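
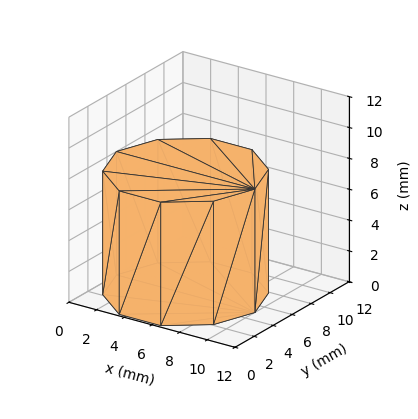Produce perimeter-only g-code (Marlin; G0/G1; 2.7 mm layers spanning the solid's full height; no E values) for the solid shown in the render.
Reading the render: the shape is a regular 10-sided prism (a cylinder approximated with 10 flat sides), circumscribed radius ≈ 5 mm, height ≈ 8 mm (dimensions read to the nearest mm from the axis ticks). For the g-code, the solid's height is divided into equal slices at the stated Δz and each level perimeter traced with G1 moves after a G0 lift.

; perimeter-only toolpath
G21 ; units = mm
G90 ; absolute positioning
G28 ; home
; layer 1
G0 Z2.7
G0 X10.0 Y5.0
G1 X9.0 Y7.9
G1 X6.5 Y9.8
G1 X3.5 Y9.8
G1 X1.0 Y7.9
G1 X0.0 Y5.0
G1 X1.0 Y2.1
G1 X3.5 Y0.2
G1 X6.5 Y0.2
G1 X9.0 Y2.1
G1 X10.0 Y5.0
; layer 2
G0 Z5.3
G0 X10.0 Y5.0
G1 X9.0 Y7.9
G1 X6.5 Y9.8
G1 X3.5 Y9.8
G1 X1.0 Y7.9
G1 X0.0 Y5.0
G1 X1.0 Y2.1
G1 X3.5 Y0.2
G1 X6.5 Y0.2
G1 X9.0 Y2.1
G1 X10.0 Y5.0
; layer 3
G0 Z8.0
G0 X10.0 Y5.0
G1 X9.0 Y7.9
G1 X6.5 Y9.8
G1 X3.5 Y9.8
G1 X1.0 Y7.9
G1 X0.0 Y5.0
G1 X1.0 Y2.1
G1 X3.5 Y0.2
G1 X6.5 Y0.2
G1 X9.0 Y2.1
G1 X10.0 Y5.0
M2 ; end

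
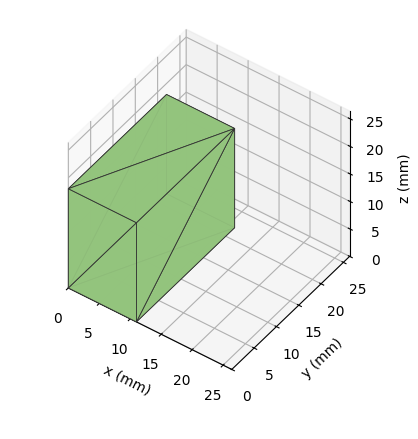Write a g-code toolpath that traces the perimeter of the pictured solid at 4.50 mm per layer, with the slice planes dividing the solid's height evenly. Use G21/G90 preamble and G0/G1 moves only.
Reading the render: the shape is a rectangular box, roughly 11 × 22 mm footprint and 18 mm tall (dimensions read to the nearest mm from the axis ticks). For the g-code, the solid's height is divided into equal slices at the stated Δz and each level perimeter traced with G1 moves after a G0 lift.

; perimeter-only toolpath
G21 ; units = mm
G90 ; absolute positioning
G28 ; home
; layer 1
G0 Z4.50
G0 X0.00 Y0.00
G1 X11.00 Y0.00
G1 X11.00 Y22.00
G1 X0.00 Y22.00
G1 X0.00 Y0.00
; layer 2
G0 Z9.00
G0 X0.00 Y0.00
G1 X11.00 Y0.00
G1 X11.00 Y22.00
G1 X0.00 Y22.00
G1 X0.00 Y0.00
; layer 3
G0 Z13.50
G0 X0.00 Y0.00
G1 X11.00 Y0.00
G1 X11.00 Y22.00
G1 X0.00 Y22.00
G1 X0.00 Y0.00
; layer 4
G0 Z18.00
G0 X0.00 Y0.00
G1 X11.00 Y0.00
G1 X11.00 Y22.00
G1 X0.00 Y22.00
G1 X0.00 Y0.00
M2 ; end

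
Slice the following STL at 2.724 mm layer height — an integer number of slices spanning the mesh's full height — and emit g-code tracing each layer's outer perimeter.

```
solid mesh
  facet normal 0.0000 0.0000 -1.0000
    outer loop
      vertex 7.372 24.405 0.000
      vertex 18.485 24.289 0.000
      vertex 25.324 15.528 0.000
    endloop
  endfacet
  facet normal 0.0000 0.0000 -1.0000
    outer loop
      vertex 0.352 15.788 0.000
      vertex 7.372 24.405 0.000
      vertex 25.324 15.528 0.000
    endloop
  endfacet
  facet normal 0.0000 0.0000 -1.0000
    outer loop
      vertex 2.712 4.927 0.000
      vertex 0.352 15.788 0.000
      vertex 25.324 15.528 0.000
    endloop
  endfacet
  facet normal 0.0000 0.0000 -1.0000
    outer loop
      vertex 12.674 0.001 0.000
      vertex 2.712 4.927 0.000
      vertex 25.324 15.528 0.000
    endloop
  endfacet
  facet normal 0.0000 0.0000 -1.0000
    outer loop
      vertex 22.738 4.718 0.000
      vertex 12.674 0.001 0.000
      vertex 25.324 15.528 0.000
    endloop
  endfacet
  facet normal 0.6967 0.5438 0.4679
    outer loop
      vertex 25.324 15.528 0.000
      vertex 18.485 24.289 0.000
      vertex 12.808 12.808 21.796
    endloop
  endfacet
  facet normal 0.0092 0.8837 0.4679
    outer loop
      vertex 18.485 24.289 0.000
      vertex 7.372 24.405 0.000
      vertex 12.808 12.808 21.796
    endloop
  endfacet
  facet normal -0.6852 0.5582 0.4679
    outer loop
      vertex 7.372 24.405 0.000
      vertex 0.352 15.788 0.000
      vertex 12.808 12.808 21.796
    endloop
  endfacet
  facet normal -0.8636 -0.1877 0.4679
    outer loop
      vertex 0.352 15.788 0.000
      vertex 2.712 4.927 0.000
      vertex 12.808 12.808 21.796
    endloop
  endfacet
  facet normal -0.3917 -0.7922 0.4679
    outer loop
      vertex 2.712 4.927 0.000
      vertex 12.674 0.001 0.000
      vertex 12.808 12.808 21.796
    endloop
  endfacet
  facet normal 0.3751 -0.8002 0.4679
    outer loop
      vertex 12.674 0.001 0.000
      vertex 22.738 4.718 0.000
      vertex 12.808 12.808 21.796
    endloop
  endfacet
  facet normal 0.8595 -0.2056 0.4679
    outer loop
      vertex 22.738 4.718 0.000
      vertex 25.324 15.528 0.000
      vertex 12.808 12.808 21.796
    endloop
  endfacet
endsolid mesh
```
; perimeter-only toolpath
G21 ; units = mm
G90 ; absolute positioning
G28 ; home
; layer 1
G0 Z2.724
G0 X23.759 Y15.188
G1 X17.775 Y22.854
G1 X8.052 Y22.955
G1 X1.909 Y15.416
G1 X3.974 Y5.912
G1 X12.691 Y1.602
G1 X21.497 Y5.729
G1 X23.759 Y15.188
; layer 2
G0 Z5.449
G0 X22.195 Y14.848
G1 X17.066 Y21.419
G1 X8.731 Y21.506
G1 X3.466 Y15.043
G1 X5.236 Y6.897
G1 X12.707 Y3.203
G1 X20.255 Y6.740
G1 X22.195 Y14.848
; layer 3
G0 Z8.174
G0 X20.631 Y14.508
G1 X16.356 Y19.984
G1 X9.410 Y20.056
G1 X5.023 Y14.671
G1 X6.498 Y7.882
G1 X12.724 Y4.804
G1 X19.014 Y7.752
G1 X20.631 Y14.508
; layer 4
G0 Z10.898
G0 X19.066 Y14.168
G1 X15.646 Y18.549
G1 X10.090 Y18.607
G1 X6.580 Y14.298
G1 X7.760 Y8.867
G1 X12.741 Y6.404
G1 X17.773 Y8.763
G1 X19.066 Y14.168
; layer 5
G0 Z13.622
G0 X17.502 Y13.828
G1 X14.937 Y17.113
G1 X10.769 Y17.157
G1 X8.137 Y13.925
G1 X9.022 Y9.853
G1 X12.758 Y8.005
G1 X16.532 Y9.774
G1 X17.502 Y13.828
; layer 6
G0 Z16.347
G0 X15.937 Y13.488
G1 X14.227 Y15.678
G1 X11.449 Y15.707
G1 X9.694 Y13.553
G1 X10.284 Y10.838
G1 X12.774 Y9.606
G1 X15.290 Y10.786
G1 X15.937 Y13.488
; layer 7
G0 Z19.072
G0 X14.373 Y13.148
G1 X13.518 Y14.243
G1 X12.129 Y14.258
G1 X11.251 Y13.181
G1 X11.546 Y11.823
G1 X12.791 Y11.207
G1 X14.049 Y11.797
G1 X14.373 Y13.148
M2 ; end

The solid is a regular 7-sided pyramid, base circumscribed radius ≈ 12.8 mm, apex at z ≈ 21.8 mm. Slicing at Δz = 2.724 mm — 8 equal slices spanning the solid's height, so layer i sits at z = i·h/8 — gives 7 non-empty perimeters. Each is a 7-segment closed polygon; G0 lifts to the layer z and rapids to the start vertex, then G1 traces the edges. The cross-section shrinks linearly with z (the slice at the apex is degenerate and omitted).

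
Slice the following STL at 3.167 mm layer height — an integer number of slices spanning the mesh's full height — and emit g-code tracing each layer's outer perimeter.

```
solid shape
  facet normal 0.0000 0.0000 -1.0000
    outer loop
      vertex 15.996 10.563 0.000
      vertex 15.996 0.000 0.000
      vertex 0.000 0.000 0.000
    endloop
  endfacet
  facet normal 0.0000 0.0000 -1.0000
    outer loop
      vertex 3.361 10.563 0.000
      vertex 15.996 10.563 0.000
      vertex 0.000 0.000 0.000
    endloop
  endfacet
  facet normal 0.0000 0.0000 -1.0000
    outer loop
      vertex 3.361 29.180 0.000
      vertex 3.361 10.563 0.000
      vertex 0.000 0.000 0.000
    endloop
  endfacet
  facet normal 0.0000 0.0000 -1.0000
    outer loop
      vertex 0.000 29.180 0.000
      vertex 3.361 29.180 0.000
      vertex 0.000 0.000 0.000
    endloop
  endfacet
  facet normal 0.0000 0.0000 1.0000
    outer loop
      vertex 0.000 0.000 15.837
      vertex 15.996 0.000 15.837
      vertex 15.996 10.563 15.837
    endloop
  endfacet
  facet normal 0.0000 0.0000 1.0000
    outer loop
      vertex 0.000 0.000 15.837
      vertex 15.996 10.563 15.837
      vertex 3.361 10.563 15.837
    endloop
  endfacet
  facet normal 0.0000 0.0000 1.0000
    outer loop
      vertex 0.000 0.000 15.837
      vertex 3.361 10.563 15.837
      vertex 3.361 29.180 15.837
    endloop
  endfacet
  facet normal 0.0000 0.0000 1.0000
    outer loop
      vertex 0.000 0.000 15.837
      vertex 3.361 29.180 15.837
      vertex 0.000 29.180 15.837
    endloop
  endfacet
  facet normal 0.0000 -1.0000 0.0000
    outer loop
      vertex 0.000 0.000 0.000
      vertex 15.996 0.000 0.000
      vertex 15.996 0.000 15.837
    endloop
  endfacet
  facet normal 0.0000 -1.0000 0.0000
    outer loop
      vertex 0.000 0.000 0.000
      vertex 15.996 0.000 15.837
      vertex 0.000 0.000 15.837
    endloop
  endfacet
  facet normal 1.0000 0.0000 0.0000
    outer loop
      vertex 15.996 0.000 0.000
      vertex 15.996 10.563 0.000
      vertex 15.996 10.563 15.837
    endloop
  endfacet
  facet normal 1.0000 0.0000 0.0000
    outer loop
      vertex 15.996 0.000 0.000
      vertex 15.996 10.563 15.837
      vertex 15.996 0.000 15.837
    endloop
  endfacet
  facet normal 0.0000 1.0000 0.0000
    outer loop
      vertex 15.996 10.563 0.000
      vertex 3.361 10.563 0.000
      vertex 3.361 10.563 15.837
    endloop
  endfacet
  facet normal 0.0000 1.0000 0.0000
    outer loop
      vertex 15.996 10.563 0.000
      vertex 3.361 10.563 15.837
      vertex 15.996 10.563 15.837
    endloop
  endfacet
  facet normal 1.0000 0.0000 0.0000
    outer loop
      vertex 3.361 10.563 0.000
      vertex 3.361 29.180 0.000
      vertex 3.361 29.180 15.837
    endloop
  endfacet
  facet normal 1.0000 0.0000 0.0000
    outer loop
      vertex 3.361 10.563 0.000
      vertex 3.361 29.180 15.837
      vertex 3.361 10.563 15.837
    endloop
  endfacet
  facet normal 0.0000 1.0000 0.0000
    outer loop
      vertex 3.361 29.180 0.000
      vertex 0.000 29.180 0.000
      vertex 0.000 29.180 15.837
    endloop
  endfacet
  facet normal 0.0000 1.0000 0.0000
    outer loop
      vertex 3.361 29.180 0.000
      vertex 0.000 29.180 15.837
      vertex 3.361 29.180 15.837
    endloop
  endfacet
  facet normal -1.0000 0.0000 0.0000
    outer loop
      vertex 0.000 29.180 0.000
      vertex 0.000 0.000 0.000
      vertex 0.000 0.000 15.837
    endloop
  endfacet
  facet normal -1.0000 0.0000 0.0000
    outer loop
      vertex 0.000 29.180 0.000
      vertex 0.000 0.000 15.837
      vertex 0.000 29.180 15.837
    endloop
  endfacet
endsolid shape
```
; perimeter-only toolpath
G21 ; units = mm
G90 ; absolute positioning
G28 ; home
; layer 1
G0 Z3.167
G0 X0.000 Y0.000
G1 X15.996 Y0.000
G1 X15.996 Y10.563
G1 X3.361 Y10.563
G1 X3.361 Y29.180
G1 X0.000 Y29.180
G1 X0.000 Y0.000
; layer 2
G0 Z6.335
G0 X0.000 Y0.000
G1 X15.996 Y0.000
G1 X15.996 Y10.563
G1 X3.361 Y10.563
G1 X3.361 Y29.180
G1 X0.000 Y29.180
G1 X0.000 Y0.000
; layer 3
G0 Z9.502
G0 X0.000 Y0.000
G1 X15.996 Y0.000
G1 X15.996 Y10.563
G1 X3.361 Y10.563
G1 X3.361 Y29.180
G1 X0.000 Y29.180
G1 X0.000 Y0.000
; layer 4
G0 Z12.670
G0 X0.000 Y0.000
G1 X15.996 Y0.000
G1 X15.996 Y10.563
G1 X3.361 Y10.563
G1 X3.361 Y29.180
G1 X0.000 Y29.180
G1 X0.000 Y0.000
; layer 5
G0 Z15.837
G0 X0.000 Y0.000
G1 X15.996 Y0.000
G1 X15.996 Y10.563
G1 X3.361 Y10.563
G1 X3.361 Y29.180
G1 X0.000 Y29.180
G1 X0.000 Y0.000
M2 ; end

The solid is an L-shaped prism: outer 16 × 29.2 mm, arm thicknesses ≈ 10.6 mm (horizontal) and 3.36 mm (vertical), extruded 15.8 mm in z. Slicing at Δz = 3.167 mm — 5 equal slices spanning the solid's height, so layer i sits at z = i·h/5 — gives 5 non-empty perimeters. Each is a 6-segment closed polygon; G0 lifts to the layer z and rapids to the start vertex, then G1 traces the edges.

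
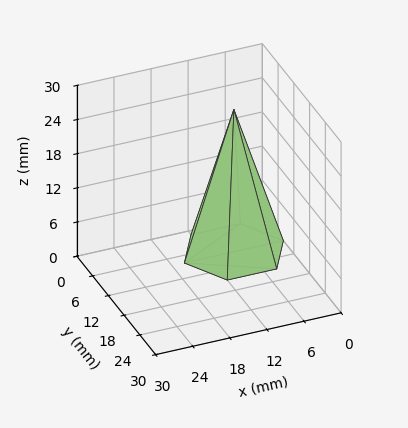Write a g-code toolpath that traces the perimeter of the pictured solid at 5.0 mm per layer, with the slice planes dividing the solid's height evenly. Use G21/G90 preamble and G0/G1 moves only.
Reading the render: the shape is a regular 6-sided pyramid, base circumscribed radius ≈ 8 mm, apex at z ≈ 25 mm (dimensions read to the nearest mm from the axis ticks). For the g-code, the solid's height is divided into equal slices at the stated Δz and each level perimeter traced with G1 moves after a G0 lift.

; perimeter-only toolpath
G21 ; units = mm
G90 ; absolute positioning
G28 ; home
; layer 1
G0 Z5.0
G0 X14.4 Y8.0
G1 X11.2 Y13.5
G1 X4.8 Y13.5
G1 X1.6 Y8.0
G1 X4.8 Y2.5
G1 X11.2 Y2.5
G1 X14.4 Y8.0
; layer 2
G0 Z10.0
G0 X12.8 Y8.0
G1 X10.4 Y12.1
G1 X5.6 Y12.1
G1 X3.2 Y8.0
G1 X5.6 Y3.9
G1 X10.4 Y3.9
G1 X12.8 Y8.0
; layer 3
G0 Z15.0
G0 X11.2 Y8.0
G1 X9.6 Y10.8
G1 X6.4 Y10.8
G1 X4.8 Y8.0
G1 X6.4 Y5.2
G1 X9.6 Y5.2
G1 X11.2 Y8.0
; layer 4
G0 Z20.0
G0 X9.6 Y8.0
G1 X8.8 Y9.4
G1 X7.2 Y9.4
G1 X6.4 Y8.0
G1 X7.2 Y6.6
G1 X8.8 Y6.6
G1 X9.6 Y8.0
M2 ; end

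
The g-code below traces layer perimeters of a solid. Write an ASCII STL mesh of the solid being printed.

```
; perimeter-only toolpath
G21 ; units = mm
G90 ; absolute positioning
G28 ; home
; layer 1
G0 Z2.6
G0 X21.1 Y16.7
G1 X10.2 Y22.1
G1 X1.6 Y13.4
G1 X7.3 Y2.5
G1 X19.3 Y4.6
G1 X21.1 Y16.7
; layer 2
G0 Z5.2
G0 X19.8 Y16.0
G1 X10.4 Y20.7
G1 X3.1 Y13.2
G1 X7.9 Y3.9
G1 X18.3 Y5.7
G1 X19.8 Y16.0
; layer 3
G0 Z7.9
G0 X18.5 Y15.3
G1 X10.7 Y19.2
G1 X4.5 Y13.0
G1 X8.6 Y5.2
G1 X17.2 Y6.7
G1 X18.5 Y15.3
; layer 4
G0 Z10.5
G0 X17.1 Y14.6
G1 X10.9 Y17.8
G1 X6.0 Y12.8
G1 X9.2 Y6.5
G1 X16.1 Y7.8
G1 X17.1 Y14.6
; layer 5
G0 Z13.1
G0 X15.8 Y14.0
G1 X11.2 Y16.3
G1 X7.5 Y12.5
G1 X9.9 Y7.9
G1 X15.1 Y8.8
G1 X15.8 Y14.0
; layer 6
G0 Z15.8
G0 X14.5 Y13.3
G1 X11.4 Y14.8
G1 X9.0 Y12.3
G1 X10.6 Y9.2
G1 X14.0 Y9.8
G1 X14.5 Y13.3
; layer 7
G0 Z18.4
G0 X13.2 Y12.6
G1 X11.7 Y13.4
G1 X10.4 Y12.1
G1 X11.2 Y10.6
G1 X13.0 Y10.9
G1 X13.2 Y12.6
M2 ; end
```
solid part
  facet normal 0.0000 0.0000 -1.0000
    outer loop
      vertex 0.1 13.6 0.0
      vertex 9.9 23.6 0.0
      vertex 22.4 17.4 0.0
    endloop
  endfacet
  facet normal 0.0000 0.0000 -1.0000
    outer loop
      vertex 6.6 1.2 0.0
      vertex 0.1 13.6 0.0
      vertex 22.4 17.4 0.0
    endloop
  endfacet
  facet normal 0.0000 0.0000 -1.0000
    outer loop
      vertex 20.4 3.6 0.0
      vertex 6.6 1.2 0.0
      vertex 22.4 17.4 0.0
    endloop
  endfacet
  facet normal 0.4042 0.8149 0.4155
    outer loop
      vertex 22.4 17.4 0.0
      vertex 9.9 23.6 0.0
      vertex 11.9 11.9 21.0
    endloop
  endfacet
  facet normal -0.6494 0.6364 0.4164
    outer loop
      vertex 9.9 23.6 0.0
      vertex 0.1 13.6 0.0
      vertex 11.9 11.9 21.0
    endloop
  endfacet
  facet normal -0.8046 -0.4218 0.4180
    outer loop
      vertex 0.1 13.6 0.0
      vertex 6.6 1.2 0.0
      vertex 11.9 11.9 21.0
    endloop
  endfacet
  facet normal 0.1557 -0.8955 0.4170
    outer loop
      vertex 6.6 1.2 0.0
      vertex 20.4 3.6 0.0
      vertex 11.9 11.9 21.0
    endloop
  endfacet
  facet normal 0.9000 -0.1304 0.4159
    outer loop
      vertex 20.4 3.6 0.0
      vertex 22.4 17.4 0.0
      vertex 11.9 11.9 21.0
    endloop
  endfacet
endsolid part

The G0 Z moves step by Δz≈2.6 mm. The G1 loops shrink linearly with z, so the solid tapers from its base footprint up to z≈21. Closing with a flat bottom cap and the tapered top and triangulating gives 8 facets — a regular 5-sided pyramid, base circumscribed radius ≈ 11.9 mm, apex at z ≈ 21 mm.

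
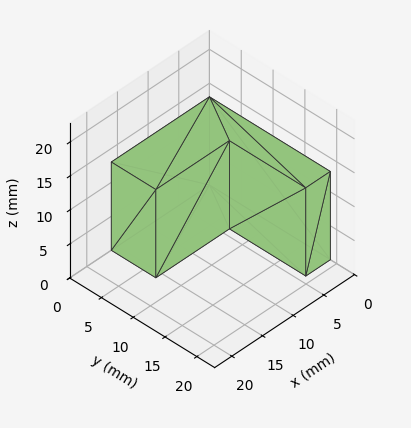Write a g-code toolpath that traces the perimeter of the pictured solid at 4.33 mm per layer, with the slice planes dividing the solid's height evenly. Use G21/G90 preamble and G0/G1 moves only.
Reading the render: the shape is an L-shaped prism: outer 16 × 19 mm, arm thicknesses ≈ 7 mm (horizontal) and 4 mm (vertical), extruded 13 mm in z (dimensions read to the nearest mm from the axis ticks). For the g-code, the solid's height is divided into equal slices at the stated Δz and each level perimeter traced with G1 moves after a G0 lift.

; perimeter-only toolpath
G21 ; units = mm
G90 ; absolute positioning
G28 ; home
; layer 1
G0 Z4.33
G0 X0.00 Y0.00
G1 X16.00 Y0.00
G1 X16.00 Y7.00
G1 X4.00 Y7.00
G1 X4.00 Y19.00
G1 X0.00 Y19.00
G1 X0.00 Y0.00
; layer 2
G0 Z8.67
G0 X0.00 Y0.00
G1 X16.00 Y0.00
G1 X16.00 Y7.00
G1 X4.00 Y7.00
G1 X4.00 Y19.00
G1 X0.00 Y19.00
G1 X0.00 Y0.00
; layer 3
G0 Z13.00
G0 X0.00 Y0.00
G1 X16.00 Y0.00
G1 X16.00 Y7.00
G1 X4.00 Y7.00
G1 X4.00 Y19.00
G1 X0.00 Y19.00
G1 X0.00 Y0.00
M2 ; end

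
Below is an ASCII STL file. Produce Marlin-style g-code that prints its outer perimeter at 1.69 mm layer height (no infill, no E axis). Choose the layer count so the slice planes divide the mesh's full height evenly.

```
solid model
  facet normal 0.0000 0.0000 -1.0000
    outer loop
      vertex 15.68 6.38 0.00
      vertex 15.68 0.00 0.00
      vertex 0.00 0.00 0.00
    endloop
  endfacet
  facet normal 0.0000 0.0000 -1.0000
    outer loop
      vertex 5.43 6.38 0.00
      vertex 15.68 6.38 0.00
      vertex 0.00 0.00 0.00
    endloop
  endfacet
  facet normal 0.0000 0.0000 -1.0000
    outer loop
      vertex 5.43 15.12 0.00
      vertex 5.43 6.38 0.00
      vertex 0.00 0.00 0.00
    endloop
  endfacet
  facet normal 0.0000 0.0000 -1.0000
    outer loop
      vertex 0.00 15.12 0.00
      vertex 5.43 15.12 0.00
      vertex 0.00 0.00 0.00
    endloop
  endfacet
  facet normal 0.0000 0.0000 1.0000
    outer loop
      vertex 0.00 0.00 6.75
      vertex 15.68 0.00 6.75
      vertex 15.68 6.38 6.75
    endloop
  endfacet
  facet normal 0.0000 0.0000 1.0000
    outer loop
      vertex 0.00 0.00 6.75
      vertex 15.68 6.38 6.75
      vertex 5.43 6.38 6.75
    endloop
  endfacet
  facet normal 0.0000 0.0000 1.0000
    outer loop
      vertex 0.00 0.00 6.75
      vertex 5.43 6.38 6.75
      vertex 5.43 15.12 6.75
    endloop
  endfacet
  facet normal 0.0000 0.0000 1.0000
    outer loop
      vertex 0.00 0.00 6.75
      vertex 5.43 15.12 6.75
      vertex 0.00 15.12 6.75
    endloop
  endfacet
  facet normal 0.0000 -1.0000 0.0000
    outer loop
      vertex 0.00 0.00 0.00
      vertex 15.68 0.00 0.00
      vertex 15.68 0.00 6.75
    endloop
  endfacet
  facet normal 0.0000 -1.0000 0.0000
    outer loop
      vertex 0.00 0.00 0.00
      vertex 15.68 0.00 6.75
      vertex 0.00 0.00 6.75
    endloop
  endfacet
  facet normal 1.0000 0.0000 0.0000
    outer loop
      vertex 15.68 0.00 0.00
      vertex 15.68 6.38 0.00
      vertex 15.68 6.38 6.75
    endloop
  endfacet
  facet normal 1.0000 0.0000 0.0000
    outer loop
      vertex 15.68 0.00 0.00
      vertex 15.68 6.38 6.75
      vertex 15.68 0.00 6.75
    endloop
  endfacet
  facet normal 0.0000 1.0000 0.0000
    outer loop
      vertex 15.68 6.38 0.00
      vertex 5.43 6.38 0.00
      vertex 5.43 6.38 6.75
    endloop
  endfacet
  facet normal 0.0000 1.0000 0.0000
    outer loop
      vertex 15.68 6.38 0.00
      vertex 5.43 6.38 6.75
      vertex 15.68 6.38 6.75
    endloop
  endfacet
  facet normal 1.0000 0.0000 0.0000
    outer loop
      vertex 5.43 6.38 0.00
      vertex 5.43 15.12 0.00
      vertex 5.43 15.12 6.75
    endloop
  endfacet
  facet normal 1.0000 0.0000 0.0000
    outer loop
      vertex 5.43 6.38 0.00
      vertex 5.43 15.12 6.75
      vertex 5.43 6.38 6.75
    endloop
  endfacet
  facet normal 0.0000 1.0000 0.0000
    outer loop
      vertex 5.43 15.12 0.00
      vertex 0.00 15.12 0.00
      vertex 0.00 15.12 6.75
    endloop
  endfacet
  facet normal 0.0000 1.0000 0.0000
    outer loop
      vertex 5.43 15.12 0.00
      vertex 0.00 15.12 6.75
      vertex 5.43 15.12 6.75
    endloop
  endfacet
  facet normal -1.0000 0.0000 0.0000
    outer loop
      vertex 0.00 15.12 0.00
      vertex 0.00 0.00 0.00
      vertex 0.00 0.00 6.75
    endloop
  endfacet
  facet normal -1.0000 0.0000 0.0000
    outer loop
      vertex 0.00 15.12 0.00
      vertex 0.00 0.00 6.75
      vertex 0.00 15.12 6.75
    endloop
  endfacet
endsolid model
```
; perimeter-only toolpath
G21 ; units = mm
G90 ; absolute positioning
G28 ; home
; layer 1
G0 Z1.69
G0 X0.00 Y0.00
G1 X15.68 Y0.00
G1 X15.68 Y6.38
G1 X5.43 Y6.38
G1 X5.43 Y15.12
G1 X0.00 Y15.12
G1 X0.00 Y0.00
; layer 2
G0 Z3.38
G0 X0.00 Y0.00
G1 X15.68 Y0.00
G1 X15.68 Y6.38
G1 X5.43 Y6.38
G1 X5.43 Y15.12
G1 X0.00 Y15.12
G1 X0.00 Y0.00
; layer 3
G0 Z5.06
G0 X0.00 Y0.00
G1 X15.68 Y0.00
G1 X15.68 Y6.38
G1 X5.43 Y6.38
G1 X5.43 Y15.12
G1 X0.00 Y15.12
G1 X0.00 Y0.00
; layer 4
G0 Z6.75
G0 X0.00 Y0.00
G1 X15.68 Y0.00
G1 X15.68 Y6.38
G1 X5.43 Y6.38
G1 X5.43 Y15.12
G1 X0.00 Y15.12
G1 X0.00 Y0.00
M2 ; end

The solid is an L-shaped prism: outer 15.7 × 15.1 mm, arm thicknesses ≈ 6.38 mm (horizontal) and 5.43 mm (vertical), extruded 6.75 mm in z. Slicing at Δz = 1.69 mm — 4 equal slices spanning the solid's height, so layer i sits at z = i·h/4 — gives 4 non-empty perimeters. Each is a 6-segment closed polygon; G0 lifts to the layer z and rapids to the start vertex, then G1 traces the edges.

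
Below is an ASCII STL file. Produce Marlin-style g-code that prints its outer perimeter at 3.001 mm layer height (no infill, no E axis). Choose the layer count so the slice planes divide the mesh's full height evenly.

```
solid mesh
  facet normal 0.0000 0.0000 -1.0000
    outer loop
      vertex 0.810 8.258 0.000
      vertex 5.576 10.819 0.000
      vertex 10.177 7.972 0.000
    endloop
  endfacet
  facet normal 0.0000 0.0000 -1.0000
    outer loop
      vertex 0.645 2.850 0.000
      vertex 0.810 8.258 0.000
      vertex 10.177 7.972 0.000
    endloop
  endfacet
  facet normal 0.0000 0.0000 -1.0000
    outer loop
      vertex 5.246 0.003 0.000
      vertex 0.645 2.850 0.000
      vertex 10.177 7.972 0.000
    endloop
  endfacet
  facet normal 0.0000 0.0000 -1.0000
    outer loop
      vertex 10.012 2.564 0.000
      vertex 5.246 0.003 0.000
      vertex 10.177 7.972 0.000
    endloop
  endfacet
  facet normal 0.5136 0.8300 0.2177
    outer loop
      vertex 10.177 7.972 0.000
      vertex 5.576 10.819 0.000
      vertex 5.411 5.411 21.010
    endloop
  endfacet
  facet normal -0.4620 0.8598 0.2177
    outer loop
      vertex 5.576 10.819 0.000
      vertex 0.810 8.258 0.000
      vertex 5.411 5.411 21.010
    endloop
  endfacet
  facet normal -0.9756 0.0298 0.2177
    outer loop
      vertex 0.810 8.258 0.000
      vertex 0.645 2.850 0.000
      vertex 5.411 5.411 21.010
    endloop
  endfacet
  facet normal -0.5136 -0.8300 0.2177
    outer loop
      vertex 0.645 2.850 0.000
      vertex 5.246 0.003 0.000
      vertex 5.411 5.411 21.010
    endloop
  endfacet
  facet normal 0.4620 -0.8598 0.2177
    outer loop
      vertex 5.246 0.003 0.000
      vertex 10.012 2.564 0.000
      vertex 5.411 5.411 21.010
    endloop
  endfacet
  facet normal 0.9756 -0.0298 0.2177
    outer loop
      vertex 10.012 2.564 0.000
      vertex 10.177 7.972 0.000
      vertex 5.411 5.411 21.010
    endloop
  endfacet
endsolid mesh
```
; perimeter-only toolpath
G21 ; units = mm
G90 ; absolute positioning
G28 ; home
; layer 1
G0 Z3.001
G0 X9.496 Y7.606
G1 X5.552 Y10.046
G1 X1.467 Y7.851
G1 X1.326 Y3.216
G1 X5.270 Y0.776
G1 X9.355 Y2.971
G1 X9.496 Y7.606
; layer 2
G0 Z6.003
G0 X8.815 Y7.240
G1 X5.529 Y9.274
G1 X2.125 Y7.445
G1 X2.007 Y3.582
G1 X5.293 Y1.548
G1 X8.697 Y3.377
G1 X8.815 Y7.240
; layer 3
G0 Z9.004
G0 X8.134 Y6.874
G1 X5.505 Y8.501
G1 X2.782 Y7.038
G1 X2.688 Y3.948
G1 X5.317 Y2.321
G1 X8.040 Y3.784
G1 X8.134 Y6.874
; layer 4
G0 Z12.006
G0 X7.454 Y6.509
G1 X5.482 Y7.729
G1 X3.439 Y6.631
G1 X3.368 Y4.313
G1 X5.340 Y3.093
G1 X7.383 Y4.191
G1 X7.454 Y6.509
; layer 5
G0 Z15.007
G0 X6.773 Y6.143
G1 X5.458 Y6.956
G1 X4.096 Y6.224
G1 X4.049 Y4.679
G1 X5.364 Y3.866
G1 X6.726 Y4.598
G1 X6.773 Y6.143
; layer 6
G0 Z18.009
G0 X6.092 Y5.777
G1 X5.435 Y6.184
G1 X4.754 Y5.818
G1 X4.730 Y5.045
G1 X5.387 Y4.638
G1 X6.068 Y5.004
G1 X6.092 Y5.777
M2 ; end

The solid is a regular 6-sided pyramid, base circumscribed radius ≈ 5.41 mm, apex at z ≈ 21 mm. Slicing at Δz = 3.001 mm — 7 equal slices spanning the solid's height, so layer i sits at z = i·h/7 — gives 6 non-empty perimeters. Each is a 6-segment closed polygon; G0 lifts to the layer z and rapids to the start vertex, then G1 traces the edges. The cross-section shrinks linearly with z (the slice at the apex is degenerate and omitted).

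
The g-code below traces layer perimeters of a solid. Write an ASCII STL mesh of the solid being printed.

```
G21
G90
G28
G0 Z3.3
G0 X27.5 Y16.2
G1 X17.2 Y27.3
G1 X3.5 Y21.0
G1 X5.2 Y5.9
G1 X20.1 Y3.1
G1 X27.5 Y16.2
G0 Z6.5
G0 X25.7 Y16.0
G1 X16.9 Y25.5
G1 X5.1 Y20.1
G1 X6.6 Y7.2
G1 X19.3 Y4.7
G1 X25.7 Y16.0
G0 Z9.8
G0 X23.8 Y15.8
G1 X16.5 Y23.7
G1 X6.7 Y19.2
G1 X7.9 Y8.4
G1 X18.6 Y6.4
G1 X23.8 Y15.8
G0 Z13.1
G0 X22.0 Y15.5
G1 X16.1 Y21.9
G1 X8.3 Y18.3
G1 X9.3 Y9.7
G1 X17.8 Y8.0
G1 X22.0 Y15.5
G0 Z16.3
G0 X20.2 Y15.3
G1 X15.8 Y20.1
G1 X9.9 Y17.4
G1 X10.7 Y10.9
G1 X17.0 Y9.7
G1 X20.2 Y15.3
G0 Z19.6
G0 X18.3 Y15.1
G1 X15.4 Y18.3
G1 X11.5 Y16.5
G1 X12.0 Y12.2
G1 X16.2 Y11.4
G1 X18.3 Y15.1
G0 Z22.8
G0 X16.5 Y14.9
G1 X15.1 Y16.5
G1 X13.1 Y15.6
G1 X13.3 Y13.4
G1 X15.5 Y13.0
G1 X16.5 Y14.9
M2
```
solid part
  facet normal 0.0000 0.0000 -1.0000
    outer loop
      vertex 1.9 21.9 0.0
      vertex 17.6 29.1 0.0
      vertex 29.3 16.4 0.0
    endloop
  endfacet
  facet normal 0.0000 0.0000 -1.0000
    outer loop
      vertex 3.9 4.7 0.0
      vertex 1.9 21.9 0.0
      vertex 29.3 16.4 0.0
    endloop
  endfacet
  facet normal 0.0000 0.0000 -1.0000
    outer loop
      vertex 20.9 1.4 0.0
      vertex 3.9 4.7 0.0
      vertex 29.3 16.4 0.0
    endloop
  endfacet
  facet normal 0.6693 0.6166 0.4146
    outer loop
      vertex 29.3 16.4 0.0
      vertex 17.6 29.1 0.0
      vertex 14.7 14.7 26.1
    endloop
  endfacet
  facet normal -0.3794 0.8273 0.4143
    outer loop
      vertex 17.6 29.1 0.0
      vertex 1.9 21.9 0.0
      vertex 14.7 14.7 26.1
    endloop
  endfacet
  facet normal -0.9040 -0.1051 0.4144
    outer loop
      vertex 1.9 21.9 0.0
      vertex 3.9 4.7 0.0
      vertex 14.7 14.7 26.1
    endloop
  endfacet
  facet normal -0.1735 -0.8935 0.4141
    outer loop
      vertex 3.9 4.7 0.0
      vertex 20.9 1.4 0.0
      vertex 14.7 14.7 26.1
    endloop
  endfacet
  facet normal 0.7938 -0.4445 0.4151
    outer loop
      vertex 20.9 1.4 0.0
      vertex 29.3 16.4 0.0
      vertex 14.7 14.7 26.1
    endloop
  endfacet
endsolid part

The G0 Z moves step by Δz≈3.3 mm. The G1 loops shrink linearly with z, so the solid tapers from its base footprint up to z≈26.1. Closing with a flat bottom cap and the tapered top and triangulating gives 8 facets — a regular 5-sided pyramid, base circumscribed radius ≈ 14.7 mm, apex at z ≈ 26.1 mm.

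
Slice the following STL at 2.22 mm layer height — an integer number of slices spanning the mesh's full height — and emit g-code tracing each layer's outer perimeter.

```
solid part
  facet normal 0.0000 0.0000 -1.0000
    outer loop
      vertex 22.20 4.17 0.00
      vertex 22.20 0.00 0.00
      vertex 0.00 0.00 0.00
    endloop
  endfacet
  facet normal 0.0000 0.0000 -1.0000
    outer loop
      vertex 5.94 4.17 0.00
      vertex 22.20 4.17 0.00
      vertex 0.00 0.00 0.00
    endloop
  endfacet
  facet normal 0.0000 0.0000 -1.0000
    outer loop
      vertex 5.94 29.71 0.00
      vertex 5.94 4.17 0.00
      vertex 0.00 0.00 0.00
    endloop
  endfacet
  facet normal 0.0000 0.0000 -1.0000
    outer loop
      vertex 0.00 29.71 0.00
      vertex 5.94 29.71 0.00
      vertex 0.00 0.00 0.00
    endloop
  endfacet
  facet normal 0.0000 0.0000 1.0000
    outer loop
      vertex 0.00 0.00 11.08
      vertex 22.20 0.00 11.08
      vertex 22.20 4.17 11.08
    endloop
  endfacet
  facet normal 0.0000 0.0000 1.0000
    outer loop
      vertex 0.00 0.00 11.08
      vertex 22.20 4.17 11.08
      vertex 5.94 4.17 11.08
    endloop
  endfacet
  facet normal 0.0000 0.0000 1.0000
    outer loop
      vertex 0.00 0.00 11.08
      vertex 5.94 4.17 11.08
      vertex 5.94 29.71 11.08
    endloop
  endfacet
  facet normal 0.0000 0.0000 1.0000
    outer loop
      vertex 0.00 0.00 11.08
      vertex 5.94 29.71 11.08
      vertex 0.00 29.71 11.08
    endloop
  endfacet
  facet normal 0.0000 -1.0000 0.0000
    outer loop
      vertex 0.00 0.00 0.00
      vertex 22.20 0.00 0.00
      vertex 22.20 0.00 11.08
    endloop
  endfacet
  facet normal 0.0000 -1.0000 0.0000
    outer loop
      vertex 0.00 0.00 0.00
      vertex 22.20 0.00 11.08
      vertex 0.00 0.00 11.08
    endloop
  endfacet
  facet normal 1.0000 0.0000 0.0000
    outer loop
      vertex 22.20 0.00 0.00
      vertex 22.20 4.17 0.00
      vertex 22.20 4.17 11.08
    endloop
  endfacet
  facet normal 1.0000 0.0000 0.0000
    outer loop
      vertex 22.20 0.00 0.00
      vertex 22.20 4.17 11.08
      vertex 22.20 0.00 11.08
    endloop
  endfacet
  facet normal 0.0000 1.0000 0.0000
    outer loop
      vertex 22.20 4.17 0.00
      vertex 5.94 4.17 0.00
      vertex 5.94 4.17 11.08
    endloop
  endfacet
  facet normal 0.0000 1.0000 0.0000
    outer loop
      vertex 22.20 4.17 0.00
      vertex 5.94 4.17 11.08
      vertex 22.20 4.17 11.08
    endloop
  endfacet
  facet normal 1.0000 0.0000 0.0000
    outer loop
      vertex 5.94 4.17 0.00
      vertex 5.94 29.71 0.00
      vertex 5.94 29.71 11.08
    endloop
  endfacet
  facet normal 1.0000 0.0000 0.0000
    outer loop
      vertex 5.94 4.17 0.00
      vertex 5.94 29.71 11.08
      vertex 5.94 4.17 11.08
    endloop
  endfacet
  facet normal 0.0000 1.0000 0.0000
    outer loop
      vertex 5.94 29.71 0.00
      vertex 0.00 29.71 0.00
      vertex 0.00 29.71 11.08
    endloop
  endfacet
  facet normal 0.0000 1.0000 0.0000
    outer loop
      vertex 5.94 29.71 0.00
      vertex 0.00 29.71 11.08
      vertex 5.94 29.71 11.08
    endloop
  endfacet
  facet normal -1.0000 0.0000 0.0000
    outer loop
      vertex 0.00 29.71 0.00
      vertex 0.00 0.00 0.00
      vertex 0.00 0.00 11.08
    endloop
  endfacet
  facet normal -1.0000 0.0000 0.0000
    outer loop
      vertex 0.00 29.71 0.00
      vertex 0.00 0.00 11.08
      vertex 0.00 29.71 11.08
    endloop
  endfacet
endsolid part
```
; perimeter-only toolpath
G21 ; units = mm
G90 ; absolute positioning
G28 ; home
; layer 1
G0 Z2.22
G0 X0.00 Y0.00
G1 X22.20 Y0.00
G1 X22.20 Y4.17
G1 X5.94 Y4.17
G1 X5.94 Y29.71
G1 X0.00 Y29.71
G1 X0.00 Y0.00
; layer 2
G0 Z4.43
G0 X0.00 Y0.00
G1 X22.20 Y0.00
G1 X22.20 Y4.17
G1 X5.94 Y4.17
G1 X5.94 Y29.71
G1 X0.00 Y29.71
G1 X0.00 Y0.00
; layer 3
G0 Z6.65
G0 X0.00 Y0.00
G1 X22.20 Y0.00
G1 X22.20 Y4.17
G1 X5.94 Y4.17
G1 X5.94 Y29.71
G1 X0.00 Y29.71
G1 X0.00 Y0.00
; layer 4
G0 Z8.86
G0 X0.00 Y0.00
G1 X22.20 Y0.00
G1 X22.20 Y4.17
G1 X5.94 Y4.17
G1 X5.94 Y29.71
G1 X0.00 Y29.71
G1 X0.00 Y0.00
; layer 5
G0 Z11.08
G0 X0.00 Y0.00
G1 X22.20 Y0.00
G1 X22.20 Y4.17
G1 X5.94 Y4.17
G1 X5.94 Y29.71
G1 X0.00 Y29.71
G1 X0.00 Y0.00
M2 ; end

The solid is an L-shaped prism: outer 22.2 × 29.7 mm, arm thicknesses ≈ 4.17 mm (horizontal) and 5.94 mm (vertical), extruded 11.1 mm in z. Slicing at Δz = 2.22 mm — 5 equal slices spanning the solid's height, so layer i sits at z = i·h/5 — gives 5 non-empty perimeters. Each is a 6-segment closed polygon; G0 lifts to the layer z and rapids to the start vertex, then G1 traces the edges.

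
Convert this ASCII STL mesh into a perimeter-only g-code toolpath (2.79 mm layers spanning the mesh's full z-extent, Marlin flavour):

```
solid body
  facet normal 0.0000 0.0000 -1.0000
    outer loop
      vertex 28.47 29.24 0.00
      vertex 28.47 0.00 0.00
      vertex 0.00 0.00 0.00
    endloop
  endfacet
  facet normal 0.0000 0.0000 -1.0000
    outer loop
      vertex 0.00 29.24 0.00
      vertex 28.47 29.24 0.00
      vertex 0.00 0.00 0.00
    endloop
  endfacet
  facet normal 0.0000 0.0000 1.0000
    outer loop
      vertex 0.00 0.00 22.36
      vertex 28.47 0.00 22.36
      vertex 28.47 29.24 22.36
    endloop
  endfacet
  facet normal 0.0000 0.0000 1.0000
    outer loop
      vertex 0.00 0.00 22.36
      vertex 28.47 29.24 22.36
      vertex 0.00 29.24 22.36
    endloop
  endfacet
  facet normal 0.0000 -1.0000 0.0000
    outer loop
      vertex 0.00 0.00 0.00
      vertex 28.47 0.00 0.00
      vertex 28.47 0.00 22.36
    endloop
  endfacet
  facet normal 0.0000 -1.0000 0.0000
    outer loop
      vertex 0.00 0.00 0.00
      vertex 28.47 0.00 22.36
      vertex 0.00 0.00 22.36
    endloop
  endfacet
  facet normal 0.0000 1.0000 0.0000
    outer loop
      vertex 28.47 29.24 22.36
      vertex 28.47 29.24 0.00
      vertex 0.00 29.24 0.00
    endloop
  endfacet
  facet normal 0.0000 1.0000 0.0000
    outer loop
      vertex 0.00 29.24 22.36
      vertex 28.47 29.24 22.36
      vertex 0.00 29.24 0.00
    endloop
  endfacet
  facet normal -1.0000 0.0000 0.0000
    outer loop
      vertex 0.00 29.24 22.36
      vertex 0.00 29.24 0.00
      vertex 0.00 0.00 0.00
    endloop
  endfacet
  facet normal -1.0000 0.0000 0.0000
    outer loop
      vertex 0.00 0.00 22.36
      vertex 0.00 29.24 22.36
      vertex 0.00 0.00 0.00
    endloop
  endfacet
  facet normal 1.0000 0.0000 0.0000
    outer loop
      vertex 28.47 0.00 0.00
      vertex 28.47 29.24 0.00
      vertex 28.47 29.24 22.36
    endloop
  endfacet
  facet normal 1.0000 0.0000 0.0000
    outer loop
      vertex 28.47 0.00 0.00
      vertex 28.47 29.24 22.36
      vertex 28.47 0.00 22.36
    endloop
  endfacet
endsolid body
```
; perimeter-only toolpath
G21 ; units = mm
G90 ; absolute positioning
G28 ; home
; layer 1
G0 Z2.79
G0 X0.00 Y0.00
G1 X28.47 Y0.00
G1 X28.47 Y29.24
G1 X0.00 Y29.24
G1 X0.00 Y0.00
; layer 2
G0 Z5.59
G0 X0.00 Y0.00
G1 X28.47 Y0.00
G1 X28.47 Y29.24
G1 X0.00 Y29.24
G1 X0.00 Y0.00
; layer 3
G0 Z8.38
G0 X0.00 Y0.00
G1 X28.47 Y0.00
G1 X28.47 Y29.24
G1 X0.00 Y29.24
G1 X0.00 Y0.00
; layer 4
G0 Z11.18
G0 X0.00 Y0.00
G1 X28.47 Y0.00
G1 X28.47 Y29.24
G1 X0.00 Y29.24
G1 X0.00 Y0.00
; layer 5
G0 Z13.97
G0 X0.00 Y0.00
G1 X28.47 Y0.00
G1 X28.47 Y29.24
G1 X0.00 Y29.24
G1 X0.00 Y0.00
; layer 6
G0 Z16.77
G0 X0.00 Y0.00
G1 X28.47 Y0.00
G1 X28.47 Y29.24
G1 X0.00 Y29.24
G1 X0.00 Y0.00
; layer 7
G0 Z19.56
G0 X0.00 Y0.00
G1 X28.47 Y0.00
G1 X28.47 Y29.24
G1 X0.00 Y29.24
G1 X0.00 Y0.00
; layer 8
G0 Z22.36
G0 X0.00 Y0.00
G1 X28.47 Y0.00
G1 X28.47 Y29.24
G1 X0.00 Y29.24
G1 X0.00 Y0.00
M2 ; end

The solid is a rectangular box, roughly 28.5 × 29.2 mm footprint and 22.4 mm tall. Slicing at Δz = 2.79 mm — 8 equal slices spanning the solid's height, so layer i sits at z = i·h/8 — gives 8 non-empty perimeters. Each is a 4-segment closed polygon; G0 lifts to the layer z and rapids to the start vertex, then G1 traces the edges.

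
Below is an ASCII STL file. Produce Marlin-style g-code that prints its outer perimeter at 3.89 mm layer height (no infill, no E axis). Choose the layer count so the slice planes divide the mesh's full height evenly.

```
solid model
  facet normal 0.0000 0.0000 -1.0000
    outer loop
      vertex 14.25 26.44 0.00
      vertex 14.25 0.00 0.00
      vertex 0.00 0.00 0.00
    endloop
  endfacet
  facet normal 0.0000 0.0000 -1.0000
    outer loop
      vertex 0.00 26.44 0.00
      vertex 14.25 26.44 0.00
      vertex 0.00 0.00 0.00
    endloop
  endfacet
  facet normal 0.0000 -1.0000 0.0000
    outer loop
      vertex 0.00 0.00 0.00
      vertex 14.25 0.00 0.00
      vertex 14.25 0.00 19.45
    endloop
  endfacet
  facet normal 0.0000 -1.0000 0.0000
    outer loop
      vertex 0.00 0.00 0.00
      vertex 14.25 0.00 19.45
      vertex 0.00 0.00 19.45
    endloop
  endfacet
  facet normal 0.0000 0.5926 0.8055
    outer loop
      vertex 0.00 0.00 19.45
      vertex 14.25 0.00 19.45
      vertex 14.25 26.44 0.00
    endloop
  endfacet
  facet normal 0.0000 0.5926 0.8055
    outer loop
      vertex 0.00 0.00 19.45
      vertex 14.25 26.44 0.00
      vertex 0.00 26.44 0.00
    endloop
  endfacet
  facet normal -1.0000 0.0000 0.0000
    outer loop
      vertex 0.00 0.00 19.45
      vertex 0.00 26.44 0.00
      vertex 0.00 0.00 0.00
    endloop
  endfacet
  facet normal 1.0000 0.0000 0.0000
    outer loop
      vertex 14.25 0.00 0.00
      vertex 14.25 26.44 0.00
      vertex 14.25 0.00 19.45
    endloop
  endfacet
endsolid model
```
; perimeter-only toolpath
G21 ; units = mm
G90 ; absolute positioning
G28 ; home
; layer 1
G0 Z3.89
G0 X0.00 Y0.00
G1 X14.25 Y0.00
G1 X14.25 Y21.15
G1 X0.00 Y21.15
G1 X0.00 Y0.00
; layer 2
G0 Z7.78
G0 X0.00 Y0.00
G1 X14.25 Y0.00
G1 X14.25 Y15.86
G1 X0.00 Y15.86
G1 X0.00 Y0.00
; layer 3
G0 Z11.67
G0 X0.00 Y0.00
G1 X14.25 Y0.00
G1 X14.25 Y10.58
G1 X0.00 Y10.58
G1 X0.00 Y0.00
; layer 4
G0 Z15.56
G0 X0.00 Y0.00
G1 X14.25 Y0.00
G1 X14.25 Y5.29
G1 X0.00 Y5.29
G1 X0.00 Y0.00
M2 ; end

The solid is a wedge (ramp): 14.2 × 26.4 mm base, rising to 19.4 mm along the y=0 edge and sloping linearly to z=0 at y=26.4. Slicing at Δz = 3.89 mm — 5 equal slices spanning the solid's height, so layer i sits at z = i·h/5 — gives 4 non-empty perimeters. Each is a 4-segment closed polygon; G0 lifts to the layer z and rapids to the start vertex, then G1 traces the edges. The cross-section shrinks linearly with z (the slice at the apex is degenerate and omitted).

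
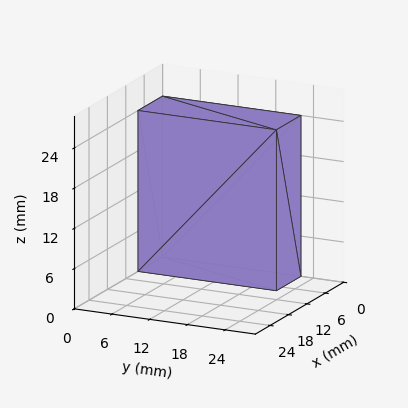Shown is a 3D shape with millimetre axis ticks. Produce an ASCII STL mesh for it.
Reading the render: the shape is a rectangular box, roughly 8 × 22 mm footprint and 24 mm tall (dimensions read to the nearest mm from the axis ticks). For the STL, each face is triangulated and given an outward normal.

solid part
  facet normal 0.0000 0.0000 -1.0000
    outer loop
      vertex 8.00 22.00 0.00
      vertex 8.00 0.00 0.00
      vertex 0.00 0.00 0.00
    endloop
  endfacet
  facet normal 0.0000 0.0000 -1.0000
    outer loop
      vertex 0.00 22.00 0.00
      vertex 8.00 22.00 0.00
      vertex 0.00 0.00 0.00
    endloop
  endfacet
  facet normal 0.0000 0.0000 1.0000
    outer loop
      vertex 0.00 0.00 24.00
      vertex 8.00 0.00 24.00
      vertex 8.00 22.00 24.00
    endloop
  endfacet
  facet normal 0.0000 0.0000 1.0000
    outer loop
      vertex 0.00 0.00 24.00
      vertex 8.00 22.00 24.00
      vertex 0.00 22.00 24.00
    endloop
  endfacet
  facet normal 0.0000 -1.0000 0.0000
    outer loop
      vertex 0.00 0.00 0.00
      vertex 8.00 0.00 0.00
      vertex 8.00 0.00 24.00
    endloop
  endfacet
  facet normal 0.0000 -1.0000 0.0000
    outer loop
      vertex 0.00 0.00 0.00
      vertex 8.00 0.00 24.00
      vertex 0.00 0.00 24.00
    endloop
  endfacet
  facet normal 0.0000 1.0000 0.0000
    outer loop
      vertex 8.00 22.00 24.00
      vertex 8.00 22.00 0.00
      vertex 0.00 22.00 0.00
    endloop
  endfacet
  facet normal 0.0000 1.0000 0.0000
    outer loop
      vertex 0.00 22.00 24.00
      vertex 8.00 22.00 24.00
      vertex 0.00 22.00 0.00
    endloop
  endfacet
  facet normal -1.0000 0.0000 0.0000
    outer loop
      vertex 0.00 22.00 24.00
      vertex 0.00 22.00 0.00
      vertex 0.00 0.00 0.00
    endloop
  endfacet
  facet normal -1.0000 0.0000 0.0000
    outer loop
      vertex 0.00 0.00 24.00
      vertex 0.00 22.00 24.00
      vertex 0.00 0.00 0.00
    endloop
  endfacet
  facet normal 1.0000 0.0000 0.0000
    outer loop
      vertex 8.00 0.00 0.00
      vertex 8.00 22.00 0.00
      vertex 8.00 22.00 24.00
    endloop
  endfacet
  facet normal 1.0000 0.0000 0.0000
    outer loop
      vertex 8.00 0.00 0.00
      vertex 8.00 22.00 24.00
      vertex 8.00 0.00 24.00
    endloop
  endfacet
endsolid part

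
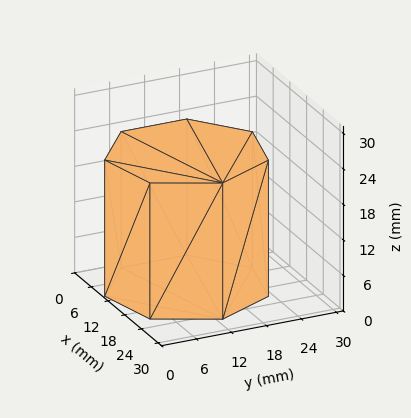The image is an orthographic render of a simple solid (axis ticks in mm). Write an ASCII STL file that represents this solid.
Reading the render: the shape is a regular 7-sided prism (a cylinder approximated with 7 flat sides), circumscribed radius ≈ 13 mm, height ≈ 23 mm (dimensions read to the nearest mm from the axis ticks). For the STL, each face is triangulated and given an outward normal.

solid part
  facet normal 0.0000 0.0000 -1.0000
    outer loop
      vertex 10.11 25.67 0.00
      vertex 21.11 23.16 0.00
      vertex 26.00 13.00 0.00
    endloop
  endfacet
  facet normal 0.0000 0.0000 -1.0000
    outer loop
      vertex 1.29 18.64 0.00
      vertex 10.11 25.67 0.00
      vertex 26.00 13.00 0.00
    endloop
  endfacet
  facet normal 0.0000 0.0000 -1.0000
    outer loop
      vertex 1.29 7.36 0.00
      vertex 1.29 18.64 0.00
      vertex 26.00 13.00 0.00
    endloop
  endfacet
  facet normal 0.0000 0.0000 -1.0000
    outer loop
      vertex 10.11 0.33 0.00
      vertex 1.29 7.36 0.00
      vertex 26.00 13.00 0.00
    endloop
  endfacet
  facet normal 0.0000 0.0000 -1.0000
    outer loop
      vertex 21.11 2.84 0.00
      vertex 10.11 0.33 0.00
      vertex 26.00 13.00 0.00
    endloop
  endfacet
  facet normal 0.0000 0.0000 1.0000
    outer loop
      vertex 26.00 13.00 23.00
      vertex 21.11 23.16 23.00
      vertex 10.11 25.67 23.00
    endloop
  endfacet
  facet normal 0.0000 0.0000 1.0000
    outer loop
      vertex 26.00 13.00 23.00
      vertex 10.11 25.67 23.00
      vertex 1.29 18.64 23.00
    endloop
  endfacet
  facet normal 0.0000 0.0000 1.0000
    outer loop
      vertex 26.00 13.00 23.00
      vertex 1.29 18.64 23.00
      vertex 1.29 7.36 23.00
    endloop
  endfacet
  facet normal 0.0000 0.0000 1.0000
    outer loop
      vertex 26.00 13.00 23.00
      vertex 1.29 7.36 23.00
      vertex 10.11 0.33 23.00
    endloop
  endfacet
  facet normal 0.0000 0.0000 1.0000
    outer loop
      vertex 26.00 13.00 23.00
      vertex 10.11 0.33 23.00
      vertex 21.11 2.84 23.00
    endloop
  endfacet
  facet normal 0.9011 0.4337 0.0000
    outer loop
      vertex 26.00 13.00 0.00
      vertex 21.11 23.16 0.00
      vertex 21.11 23.16 23.00
    endloop
  endfacet
  facet normal 0.9011 0.4337 0.0000
    outer loop
      vertex 26.00 13.00 0.00
      vertex 21.11 23.16 23.00
      vertex 26.00 13.00 23.00
    endloop
  endfacet
  facet normal 0.2225 0.9749 0.0000
    outer loop
      vertex 21.11 23.16 0.00
      vertex 10.11 25.67 0.00
      vertex 10.11 25.67 23.00
    endloop
  endfacet
  facet normal 0.2225 0.9749 0.0000
    outer loop
      vertex 21.11 23.16 0.00
      vertex 10.11 25.67 23.00
      vertex 21.11 23.16 23.00
    endloop
  endfacet
  facet normal -0.6233 0.7820 0.0000
    outer loop
      vertex 10.11 25.67 0.00
      vertex 1.29 18.64 0.00
      vertex 1.29 18.64 23.00
    endloop
  endfacet
  facet normal -0.6233 0.7820 0.0000
    outer loop
      vertex 10.11 25.67 0.00
      vertex 1.29 18.64 23.00
      vertex 10.11 25.67 23.00
    endloop
  endfacet
  facet normal -1.0000 0.0000 0.0000
    outer loop
      vertex 1.29 18.64 0.00
      vertex 1.29 7.36 0.00
      vertex 1.29 7.36 23.00
    endloop
  endfacet
  facet normal -1.0000 0.0000 0.0000
    outer loop
      vertex 1.29 18.64 0.00
      vertex 1.29 7.36 23.00
      vertex 1.29 18.64 23.00
    endloop
  endfacet
  facet normal -0.6233 -0.7820 0.0000
    outer loop
      vertex 1.29 7.36 0.00
      vertex 10.11 0.33 0.00
      vertex 10.11 0.33 23.00
    endloop
  endfacet
  facet normal -0.6233 -0.7820 0.0000
    outer loop
      vertex 1.29 7.36 0.00
      vertex 10.11 0.33 23.00
      vertex 1.29 7.36 23.00
    endloop
  endfacet
  facet normal 0.2225 -0.9749 0.0000
    outer loop
      vertex 10.11 0.33 0.00
      vertex 21.11 2.84 0.00
      vertex 21.11 2.84 23.00
    endloop
  endfacet
  facet normal 0.2225 -0.9749 0.0000
    outer loop
      vertex 10.11 0.33 0.00
      vertex 21.11 2.84 23.00
      vertex 10.11 0.33 23.00
    endloop
  endfacet
  facet normal 0.9011 -0.4337 0.0000
    outer loop
      vertex 21.11 2.84 0.00
      vertex 26.00 13.00 0.00
      vertex 26.00 13.00 23.00
    endloop
  endfacet
  facet normal 0.9011 -0.4337 0.0000
    outer loop
      vertex 21.11 2.84 0.00
      vertex 26.00 13.00 23.00
      vertex 21.11 2.84 23.00
    endloop
  endfacet
endsolid part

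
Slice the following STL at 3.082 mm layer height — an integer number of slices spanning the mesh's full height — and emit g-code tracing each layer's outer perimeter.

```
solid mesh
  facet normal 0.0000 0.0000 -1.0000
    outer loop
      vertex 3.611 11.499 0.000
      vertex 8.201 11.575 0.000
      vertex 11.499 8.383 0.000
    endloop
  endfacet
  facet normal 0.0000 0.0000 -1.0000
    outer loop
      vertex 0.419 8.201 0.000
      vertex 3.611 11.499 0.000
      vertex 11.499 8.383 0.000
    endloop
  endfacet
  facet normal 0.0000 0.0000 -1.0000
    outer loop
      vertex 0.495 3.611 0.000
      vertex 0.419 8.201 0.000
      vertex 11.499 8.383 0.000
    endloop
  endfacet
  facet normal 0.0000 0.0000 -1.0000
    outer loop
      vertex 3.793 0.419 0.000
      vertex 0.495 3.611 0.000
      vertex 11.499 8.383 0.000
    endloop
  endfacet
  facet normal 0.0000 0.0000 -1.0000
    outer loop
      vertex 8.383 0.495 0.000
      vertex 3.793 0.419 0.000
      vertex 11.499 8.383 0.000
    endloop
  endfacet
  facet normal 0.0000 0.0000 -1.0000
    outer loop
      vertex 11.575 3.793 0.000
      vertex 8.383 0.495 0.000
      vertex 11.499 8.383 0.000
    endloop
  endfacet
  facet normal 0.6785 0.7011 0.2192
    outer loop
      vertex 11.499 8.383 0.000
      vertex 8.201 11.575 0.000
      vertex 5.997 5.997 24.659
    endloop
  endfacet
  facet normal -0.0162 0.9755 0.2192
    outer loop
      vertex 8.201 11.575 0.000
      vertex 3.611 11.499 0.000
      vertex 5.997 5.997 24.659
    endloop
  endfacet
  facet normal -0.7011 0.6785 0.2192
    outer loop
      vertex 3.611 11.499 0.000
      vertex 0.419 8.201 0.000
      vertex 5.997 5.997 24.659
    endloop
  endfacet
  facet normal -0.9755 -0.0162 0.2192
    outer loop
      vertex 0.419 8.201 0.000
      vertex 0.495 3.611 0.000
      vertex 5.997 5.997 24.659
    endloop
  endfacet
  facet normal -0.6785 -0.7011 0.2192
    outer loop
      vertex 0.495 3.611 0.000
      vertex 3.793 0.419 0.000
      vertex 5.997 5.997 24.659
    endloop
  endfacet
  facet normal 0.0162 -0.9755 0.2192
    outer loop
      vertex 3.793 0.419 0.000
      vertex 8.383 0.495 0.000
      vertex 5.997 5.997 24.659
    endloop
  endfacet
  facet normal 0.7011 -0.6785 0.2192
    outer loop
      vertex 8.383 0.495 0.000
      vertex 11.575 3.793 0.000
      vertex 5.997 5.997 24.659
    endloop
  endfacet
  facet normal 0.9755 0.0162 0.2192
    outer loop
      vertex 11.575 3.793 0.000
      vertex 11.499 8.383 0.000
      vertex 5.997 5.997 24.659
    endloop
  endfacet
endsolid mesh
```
; perimeter-only toolpath
G21 ; units = mm
G90 ; absolute positioning
G28 ; home
; layer 1
G0 Z3.082
G0 X10.811 Y8.085
G1 X7.926 Y10.878
G1 X3.909 Y10.811
G1 X1.116 Y7.926
G1 X1.183 Y3.909
G1 X4.069 Y1.116
G1 X8.085 Y1.183
G1 X10.878 Y4.069
G1 X10.811 Y8.085
; layer 2
G0 Z6.165
G0 X10.123 Y7.786
G1 X7.650 Y10.180
G1 X4.207 Y10.123
G1 X1.813 Y7.650
G1 X1.870 Y4.207
G1 X4.344 Y1.813
G1 X7.786 Y1.870
G1 X10.180 Y4.344
G1 X10.123 Y7.786
; layer 3
G0 Z9.247
G0 X9.436 Y7.488
G1 X7.375 Y9.483
G1 X4.506 Y9.436
G1 X2.511 Y7.375
G1 X2.558 Y4.506
G1 X4.620 Y2.511
G1 X7.488 Y2.558
G1 X9.483 Y4.620
G1 X9.436 Y7.488
; layer 4
G0 Z12.329
G0 X8.748 Y7.190
G1 X7.099 Y8.786
G1 X4.804 Y8.748
G1 X3.208 Y7.099
G1 X3.246 Y4.804
G1 X4.895 Y3.208
G1 X7.190 Y3.246
G1 X8.786 Y4.895
G1 X8.748 Y7.190
; layer 5
G0 Z15.412
G0 X8.060 Y6.892
G1 X6.824 Y8.089
G1 X5.102 Y8.060
G1 X3.905 Y6.824
G1 X3.934 Y5.102
G1 X5.171 Y3.905
G1 X6.892 Y3.934
G1 X8.089 Y5.171
G1 X8.060 Y6.892
; layer 6
G0 Z18.494
G0 X7.372 Y6.593
G1 X6.548 Y7.391
G1 X5.401 Y7.372
G1 X4.603 Y6.548
G1 X4.622 Y5.401
G1 X5.446 Y4.603
G1 X6.593 Y4.622
G1 X7.391 Y5.446
G1 X7.372 Y6.593
; layer 7
G0 Z21.577
G0 X6.685 Y6.295
G1 X6.272 Y6.694
G1 X5.699 Y6.685
G1 X5.300 Y6.272
G1 X5.309 Y5.699
G1 X5.721 Y5.300
G1 X6.295 Y5.309
G1 X6.694 Y5.721
G1 X6.685 Y6.295
M2 ; end

The solid is a regular 8-sided pyramid, base circumscribed radius ≈ 6 mm, apex at z ≈ 24.7 mm. Slicing at Δz = 3.082 mm — 8 equal slices spanning the solid's height, so layer i sits at z = i·h/8 — gives 7 non-empty perimeters. Each is a 8-segment closed polygon; G0 lifts to the layer z and rapids to the start vertex, then G1 traces the edges. The cross-section shrinks linearly with z (the slice at the apex is degenerate and omitted).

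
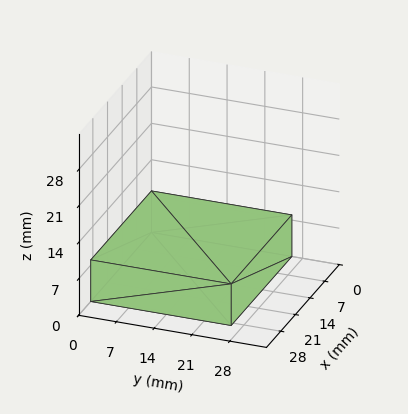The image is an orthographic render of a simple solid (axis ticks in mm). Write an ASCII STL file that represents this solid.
Reading the render: the shape is a rectangular box, roughly 29 × 26 mm footprint and 8 mm tall (dimensions read to the nearest mm from the axis ticks). For the STL, each face is triangulated and given an outward normal.

solid part
  facet normal 0.0000 0.0000 -1.0000
    outer loop
      vertex 29.000 26.000 0.000
      vertex 29.000 0.000 0.000
      vertex 0.000 0.000 0.000
    endloop
  endfacet
  facet normal 0.0000 0.0000 -1.0000
    outer loop
      vertex 0.000 26.000 0.000
      vertex 29.000 26.000 0.000
      vertex 0.000 0.000 0.000
    endloop
  endfacet
  facet normal 0.0000 0.0000 1.0000
    outer loop
      vertex 0.000 0.000 8.000
      vertex 29.000 0.000 8.000
      vertex 29.000 26.000 8.000
    endloop
  endfacet
  facet normal 0.0000 0.0000 1.0000
    outer loop
      vertex 0.000 0.000 8.000
      vertex 29.000 26.000 8.000
      vertex 0.000 26.000 8.000
    endloop
  endfacet
  facet normal 0.0000 -1.0000 0.0000
    outer loop
      vertex 0.000 0.000 0.000
      vertex 29.000 0.000 0.000
      vertex 29.000 0.000 8.000
    endloop
  endfacet
  facet normal 0.0000 -1.0000 0.0000
    outer loop
      vertex 0.000 0.000 0.000
      vertex 29.000 0.000 8.000
      vertex 0.000 0.000 8.000
    endloop
  endfacet
  facet normal 0.0000 1.0000 0.0000
    outer loop
      vertex 29.000 26.000 8.000
      vertex 29.000 26.000 0.000
      vertex 0.000 26.000 0.000
    endloop
  endfacet
  facet normal 0.0000 1.0000 0.0000
    outer loop
      vertex 0.000 26.000 8.000
      vertex 29.000 26.000 8.000
      vertex 0.000 26.000 0.000
    endloop
  endfacet
  facet normal -1.0000 0.0000 0.0000
    outer loop
      vertex 0.000 26.000 8.000
      vertex 0.000 26.000 0.000
      vertex 0.000 0.000 0.000
    endloop
  endfacet
  facet normal -1.0000 0.0000 0.0000
    outer loop
      vertex 0.000 0.000 8.000
      vertex 0.000 26.000 8.000
      vertex 0.000 0.000 0.000
    endloop
  endfacet
  facet normal 1.0000 0.0000 0.0000
    outer loop
      vertex 29.000 0.000 0.000
      vertex 29.000 26.000 0.000
      vertex 29.000 26.000 8.000
    endloop
  endfacet
  facet normal 1.0000 0.0000 0.0000
    outer loop
      vertex 29.000 0.000 0.000
      vertex 29.000 26.000 8.000
      vertex 29.000 0.000 8.000
    endloop
  endfacet
endsolid part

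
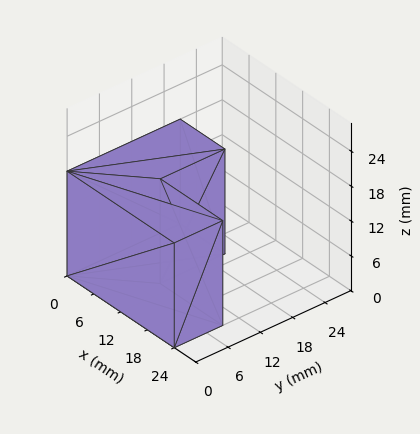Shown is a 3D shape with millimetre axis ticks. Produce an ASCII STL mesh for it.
Reading the render: the shape is an L-shaped prism: outer 24 × 21 mm, arm thicknesses ≈ 9 mm (horizontal) and 10 mm (vertical), extruded 18 mm in z (dimensions read to the nearest mm from the axis ticks). For the STL, each face is triangulated and given an outward normal.

solid part
  facet normal 0.0000 0.0000 -1.0000
    outer loop
      vertex 24.00 9.00 0.00
      vertex 24.00 0.00 0.00
      vertex 0.00 0.00 0.00
    endloop
  endfacet
  facet normal 0.0000 0.0000 -1.0000
    outer loop
      vertex 10.00 9.00 0.00
      vertex 24.00 9.00 0.00
      vertex 0.00 0.00 0.00
    endloop
  endfacet
  facet normal 0.0000 0.0000 -1.0000
    outer loop
      vertex 10.00 21.00 0.00
      vertex 10.00 9.00 0.00
      vertex 0.00 0.00 0.00
    endloop
  endfacet
  facet normal 0.0000 0.0000 -1.0000
    outer loop
      vertex 0.00 21.00 0.00
      vertex 10.00 21.00 0.00
      vertex 0.00 0.00 0.00
    endloop
  endfacet
  facet normal 0.0000 0.0000 1.0000
    outer loop
      vertex 0.00 0.00 18.00
      vertex 24.00 0.00 18.00
      vertex 24.00 9.00 18.00
    endloop
  endfacet
  facet normal 0.0000 0.0000 1.0000
    outer loop
      vertex 0.00 0.00 18.00
      vertex 24.00 9.00 18.00
      vertex 10.00 9.00 18.00
    endloop
  endfacet
  facet normal 0.0000 0.0000 1.0000
    outer loop
      vertex 0.00 0.00 18.00
      vertex 10.00 9.00 18.00
      vertex 10.00 21.00 18.00
    endloop
  endfacet
  facet normal 0.0000 0.0000 1.0000
    outer loop
      vertex 0.00 0.00 18.00
      vertex 10.00 21.00 18.00
      vertex 0.00 21.00 18.00
    endloop
  endfacet
  facet normal 0.0000 -1.0000 0.0000
    outer loop
      vertex 0.00 0.00 0.00
      vertex 24.00 0.00 0.00
      vertex 24.00 0.00 18.00
    endloop
  endfacet
  facet normal 0.0000 -1.0000 0.0000
    outer loop
      vertex 0.00 0.00 0.00
      vertex 24.00 0.00 18.00
      vertex 0.00 0.00 18.00
    endloop
  endfacet
  facet normal 1.0000 0.0000 0.0000
    outer loop
      vertex 24.00 0.00 0.00
      vertex 24.00 9.00 0.00
      vertex 24.00 9.00 18.00
    endloop
  endfacet
  facet normal 1.0000 0.0000 0.0000
    outer loop
      vertex 24.00 0.00 0.00
      vertex 24.00 9.00 18.00
      vertex 24.00 0.00 18.00
    endloop
  endfacet
  facet normal 0.0000 1.0000 0.0000
    outer loop
      vertex 24.00 9.00 0.00
      vertex 10.00 9.00 0.00
      vertex 10.00 9.00 18.00
    endloop
  endfacet
  facet normal 0.0000 1.0000 0.0000
    outer loop
      vertex 24.00 9.00 0.00
      vertex 10.00 9.00 18.00
      vertex 24.00 9.00 18.00
    endloop
  endfacet
  facet normal 1.0000 0.0000 0.0000
    outer loop
      vertex 10.00 9.00 0.00
      vertex 10.00 21.00 0.00
      vertex 10.00 21.00 18.00
    endloop
  endfacet
  facet normal 1.0000 0.0000 0.0000
    outer loop
      vertex 10.00 9.00 0.00
      vertex 10.00 21.00 18.00
      vertex 10.00 9.00 18.00
    endloop
  endfacet
  facet normal 0.0000 1.0000 0.0000
    outer loop
      vertex 10.00 21.00 0.00
      vertex 0.00 21.00 0.00
      vertex 0.00 21.00 18.00
    endloop
  endfacet
  facet normal 0.0000 1.0000 0.0000
    outer loop
      vertex 10.00 21.00 0.00
      vertex 0.00 21.00 18.00
      vertex 10.00 21.00 18.00
    endloop
  endfacet
  facet normal -1.0000 0.0000 0.0000
    outer loop
      vertex 0.00 21.00 0.00
      vertex 0.00 0.00 0.00
      vertex 0.00 0.00 18.00
    endloop
  endfacet
  facet normal -1.0000 0.0000 0.0000
    outer loop
      vertex 0.00 21.00 0.00
      vertex 0.00 0.00 18.00
      vertex 0.00 21.00 18.00
    endloop
  endfacet
endsolid part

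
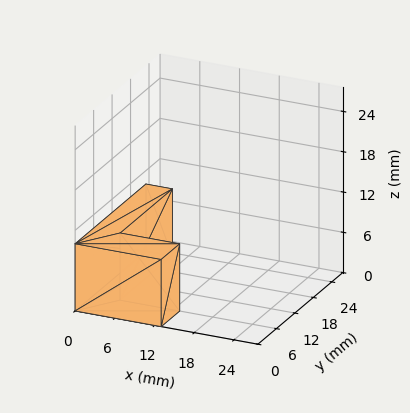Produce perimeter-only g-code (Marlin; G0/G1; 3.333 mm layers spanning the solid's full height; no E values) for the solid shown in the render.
Reading the render: the shape is an L-shaped prism: outer 13 × 23 mm, arm thicknesses ≈ 6 mm (horizontal) and 4 mm (vertical), extruded 10 mm in z (dimensions read to the nearest mm from the axis ticks). For the g-code, the solid's height is divided into equal slices at the stated Δz and each level perimeter traced with G1 moves after a G0 lift.

; perimeter-only toolpath
G21 ; units = mm
G90 ; absolute positioning
G28 ; home
; layer 1
G0 Z3.333
G0 X0.000 Y0.000
G1 X13.000 Y0.000
G1 X13.000 Y6.000
G1 X4.000 Y6.000
G1 X4.000 Y23.000
G1 X0.000 Y23.000
G1 X0.000 Y0.000
; layer 2
G0 Z6.667
G0 X0.000 Y0.000
G1 X13.000 Y0.000
G1 X13.000 Y6.000
G1 X4.000 Y6.000
G1 X4.000 Y23.000
G1 X0.000 Y23.000
G1 X0.000 Y0.000
; layer 3
G0 Z10.000
G0 X0.000 Y0.000
G1 X13.000 Y0.000
G1 X13.000 Y6.000
G1 X4.000 Y6.000
G1 X4.000 Y23.000
G1 X0.000 Y23.000
G1 X0.000 Y0.000
M2 ; end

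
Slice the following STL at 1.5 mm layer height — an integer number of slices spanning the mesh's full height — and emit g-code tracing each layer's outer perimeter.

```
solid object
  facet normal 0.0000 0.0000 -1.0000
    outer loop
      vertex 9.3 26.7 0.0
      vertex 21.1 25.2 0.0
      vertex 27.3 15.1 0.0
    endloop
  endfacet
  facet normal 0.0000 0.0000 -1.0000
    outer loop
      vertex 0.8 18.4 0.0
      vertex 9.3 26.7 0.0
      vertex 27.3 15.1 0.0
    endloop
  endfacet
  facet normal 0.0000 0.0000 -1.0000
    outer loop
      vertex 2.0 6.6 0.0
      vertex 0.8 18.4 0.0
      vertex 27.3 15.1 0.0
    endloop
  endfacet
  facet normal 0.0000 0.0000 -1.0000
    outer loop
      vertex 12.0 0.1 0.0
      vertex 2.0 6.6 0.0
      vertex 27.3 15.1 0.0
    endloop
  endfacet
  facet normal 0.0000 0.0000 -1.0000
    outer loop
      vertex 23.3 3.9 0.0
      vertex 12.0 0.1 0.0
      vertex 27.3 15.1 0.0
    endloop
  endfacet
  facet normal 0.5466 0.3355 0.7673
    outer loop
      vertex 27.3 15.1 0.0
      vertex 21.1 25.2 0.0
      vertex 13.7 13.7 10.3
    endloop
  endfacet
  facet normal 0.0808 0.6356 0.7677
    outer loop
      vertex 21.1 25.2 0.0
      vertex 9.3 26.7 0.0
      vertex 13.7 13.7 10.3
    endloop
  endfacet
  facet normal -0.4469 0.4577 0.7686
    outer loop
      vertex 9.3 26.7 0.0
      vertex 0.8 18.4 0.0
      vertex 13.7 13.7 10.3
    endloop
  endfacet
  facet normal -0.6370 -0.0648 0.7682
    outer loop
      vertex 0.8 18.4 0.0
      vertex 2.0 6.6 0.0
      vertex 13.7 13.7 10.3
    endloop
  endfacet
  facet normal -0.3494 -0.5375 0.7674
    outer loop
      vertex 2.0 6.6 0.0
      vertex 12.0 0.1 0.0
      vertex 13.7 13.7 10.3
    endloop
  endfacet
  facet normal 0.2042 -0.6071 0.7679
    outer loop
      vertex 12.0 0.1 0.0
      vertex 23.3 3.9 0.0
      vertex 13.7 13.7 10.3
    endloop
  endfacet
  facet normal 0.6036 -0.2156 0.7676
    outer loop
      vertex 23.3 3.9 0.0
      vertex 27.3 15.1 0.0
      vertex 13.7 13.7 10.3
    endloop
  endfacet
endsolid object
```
; perimeter-only toolpath
G21 ; units = mm
G90 ; absolute positioning
G28 ; home
; layer 1
G0 Z1.5
G0 X25.4 Y14.9
G1 X20.0 Y23.6
G1 X9.9 Y24.8
G1 X2.6 Y17.7
G1 X3.7 Y7.6
G1 X12.2 Y2.0
G1 X21.9 Y5.3
G1 X25.4 Y14.9
; layer 2
G0 Z2.9
G0 X23.4 Y14.7
G1 X19.0 Y21.9
G1 X10.6 Y23.0
G1 X4.5 Y17.1
G1 X5.3 Y8.6
G1 X12.5 Y4.0
G1 X20.6 Y6.7
G1 X23.4 Y14.7
; layer 3
G0 Z4.4
G0 X21.5 Y14.5
G1 X17.9 Y20.3
G1 X11.2 Y21.1
G1 X6.3 Y16.4
G1 X7.0 Y9.6
G1 X12.7 Y5.9
G1 X19.2 Y8.1
G1 X21.5 Y14.5
; layer 4
G0 Z5.9
G0 X19.5 Y14.3
G1 X16.9 Y18.6
G1 X11.8 Y19.3
G1 X8.2 Y15.7
G1 X8.7 Y10.7
G1 X13.0 Y7.9
G1 X17.8 Y9.5
G1 X19.5 Y14.3
; layer 5
G0 Z7.4
G0 X17.6 Y14.1
G1 X15.8 Y17.0
G1 X12.4 Y17.4
G1 X10.0 Y15.0
G1 X10.4 Y11.7
G1 X13.2 Y9.8
G1 X16.4 Y10.9
G1 X17.6 Y14.1
; layer 6
G0 Z8.8
G0 X15.6 Y13.9
G1 X14.8 Y15.3
G1 X13.1 Y15.6
G1 X11.9 Y14.4
G1 X12.0 Y12.7
G1 X13.5 Y11.8
G1 X15.1 Y12.3
G1 X15.6 Y13.9
M2 ; end

The solid is a regular 7-sided pyramid, base circumscribed radius ≈ 13.7 mm, apex at z ≈ 10.3 mm. Slicing at Δz = 1.5 mm — 7 equal slices spanning the solid's height, so layer i sits at z = i·h/7 — gives 6 non-empty perimeters. Each is a 7-segment closed polygon; G0 lifts to the layer z and rapids to the start vertex, then G1 traces the edges. The cross-section shrinks linearly with z (the slice at the apex is degenerate and omitted).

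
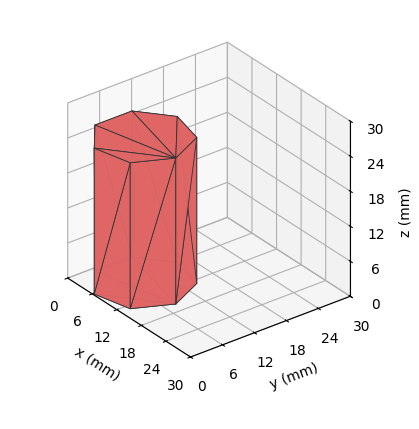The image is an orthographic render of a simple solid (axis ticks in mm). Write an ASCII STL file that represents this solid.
Reading the render: the shape is a regular 7-sided prism (a cylinder approximated with 7 flat sides), circumscribed radius ≈ 8 mm, height ≈ 25 mm (dimensions read to the nearest mm from the axis ticks). For the STL, each face is triangulated and given an outward normal.

solid part
  facet normal 0.0000 0.0000 -1.0000
    outer loop
      vertex 6.22 15.80 0.00
      vertex 12.99 14.25 0.00
      vertex 16.00 8.00 0.00
    endloop
  endfacet
  facet normal 0.0000 0.0000 -1.0000
    outer loop
      vertex 0.79 11.47 0.00
      vertex 6.22 15.80 0.00
      vertex 16.00 8.00 0.00
    endloop
  endfacet
  facet normal 0.0000 0.0000 -1.0000
    outer loop
      vertex 0.79 4.53 0.00
      vertex 0.79 11.47 0.00
      vertex 16.00 8.00 0.00
    endloop
  endfacet
  facet normal 0.0000 0.0000 -1.0000
    outer loop
      vertex 6.22 0.20 0.00
      vertex 0.79 4.53 0.00
      vertex 16.00 8.00 0.00
    endloop
  endfacet
  facet normal 0.0000 0.0000 -1.0000
    outer loop
      vertex 12.99 1.75 0.00
      vertex 6.22 0.20 0.00
      vertex 16.00 8.00 0.00
    endloop
  endfacet
  facet normal 0.0000 0.0000 1.0000
    outer loop
      vertex 16.00 8.00 25.00
      vertex 12.99 14.25 25.00
      vertex 6.22 15.80 25.00
    endloop
  endfacet
  facet normal 0.0000 0.0000 1.0000
    outer loop
      vertex 16.00 8.00 25.00
      vertex 6.22 15.80 25.00
      vertex 0.79 11.47 25.00
    endloop
  endfacet
  facet normal 0.0000 0.0000 1.0000
    outer loop
      vertex 16.00 8.00 25.00
      vertex 0.79 11.47 25.00
      vertex 0.79 4.53 25.00
    endloop
  endfacet
  facet normal 0.0000 0.0000 1.0000
    outer loop
      vertex 16.00 8.00 25.00
      vertex 0.79 4.53 25.00
      vertex 6.22 0.20 25.00
    endloop
  endfacet
  facet normal 0.0000 0.0000 1.0000
    outer loop
      vertex 16.00 8.00 25.00
      vertex 6.22 0.20 25.00
      vertex 12.99 1.75 25.00
    endloop
  endfacet
  facet normal 0.9010 0.4339 0.0000
    outer loop
      vertex 16.00 8.00 0.00
      vertex 12.99 14.25 0.00
      vertex 12.99 14.25 25.00
    endloop
  endfacet
  facet normal 0.9010 0.4339 0.0000
    outer loop
      vertex 16.00 8.00 0.00
      vertex 12.99 14.25 25.00
      vertex 16.00 8.00 25.00
    endloop
  endfacet
  facet normal 0.2232 0.9748 0.0000
    outer loop
      vertex 12.99 14.25 0.00
      vertex 6.22 15.80 0.00
      vertex 6.22 15.80 25.00
    endloop
  endfacet
  facet normal 0.2232 0.9748 0.0000
    outer loop
      vertex 12.99 14.25 0.00
      vertex 6.22 15.80 25.00
      vertex 12.99 14.25 25.00
    endloop
  endfacet
  facet normal -0.6235 0.7819 0.0000
    outer loop
      vertex 6.22 15.80 0.00
      vertex 0.79 11.47 0.00
      vertex 0.79 11.47 25.00
    endloop
  endfacet
  facet normal -0.6235 0.7819 0.0000
    outer loop
      vertex 6.22 15.80 0.00
      vertex 0.79 11.47 25.00
      vertex 6.22 15.80 25.00
    endloop
  endfacet
  facet normal -1.0000 0.0000 0.0000
    outer loop
      vertex 0.79 11.47 0.00
      vertex 0.79 4.53 0.00
      vertex 0.79 4.53 25.00
    endloop
  endfacet
  facet normal -1.0000 0.0000 0.0000
    outer loop
      vertex 0.79 11.47 0.00
      vertex 0.79 4.53 25.00
      vertex 0.79 11.47 25.00
    endloop
  endfacet
  facet normal -0.6235 -0.7819 0.0000
    outer loop
      vertex 0.79 4.53 0.00
      vertex 6.22 0.20 0.00
      vertex 6.22 0.20 25.00
    endloop
  endfacet
  facet normal -0.6235 -0.7819 0.0000
    outer loop
      vertex 0.79 4.53 0.00
      vertex 6.22 0.20 25.00
      vertex 0.79 4.53 25.00
    endloop
  endfacet
  facet normal 0.2232 -0.9748 0.0000
    outer loop
      vertex 6.22 0.20 0.00
      vertex 12.99 1.75 0.00
      vertex 12.99 1.75 25.00
    endloop
  endfacet
  facet normal 0.2232 -0.9748 0.0000
    outer loop
      vertex 6.22 0.20 0.00
      vertex 12.99 1.75 25.00
      vertex 6.22 0.20 25.00
    endloop
  endfacet
  facet normal 0.9010 -0.4339 0.0000
    outer loop
      vertex 12.99 1.75 0.00
      vertex 16.00 8.00 0.00
      vertex 16.00 8.00 25.00
    endloop
  endfacet
  facet normal 0.9010 -0.4339 0.0000
    outer loop
      vertex 12.99 1.75 0.00
      vertex 16.00 8.00 25.00
      vertex 12.99 1.75 25.00
    endloop
  endfacet
endsolid part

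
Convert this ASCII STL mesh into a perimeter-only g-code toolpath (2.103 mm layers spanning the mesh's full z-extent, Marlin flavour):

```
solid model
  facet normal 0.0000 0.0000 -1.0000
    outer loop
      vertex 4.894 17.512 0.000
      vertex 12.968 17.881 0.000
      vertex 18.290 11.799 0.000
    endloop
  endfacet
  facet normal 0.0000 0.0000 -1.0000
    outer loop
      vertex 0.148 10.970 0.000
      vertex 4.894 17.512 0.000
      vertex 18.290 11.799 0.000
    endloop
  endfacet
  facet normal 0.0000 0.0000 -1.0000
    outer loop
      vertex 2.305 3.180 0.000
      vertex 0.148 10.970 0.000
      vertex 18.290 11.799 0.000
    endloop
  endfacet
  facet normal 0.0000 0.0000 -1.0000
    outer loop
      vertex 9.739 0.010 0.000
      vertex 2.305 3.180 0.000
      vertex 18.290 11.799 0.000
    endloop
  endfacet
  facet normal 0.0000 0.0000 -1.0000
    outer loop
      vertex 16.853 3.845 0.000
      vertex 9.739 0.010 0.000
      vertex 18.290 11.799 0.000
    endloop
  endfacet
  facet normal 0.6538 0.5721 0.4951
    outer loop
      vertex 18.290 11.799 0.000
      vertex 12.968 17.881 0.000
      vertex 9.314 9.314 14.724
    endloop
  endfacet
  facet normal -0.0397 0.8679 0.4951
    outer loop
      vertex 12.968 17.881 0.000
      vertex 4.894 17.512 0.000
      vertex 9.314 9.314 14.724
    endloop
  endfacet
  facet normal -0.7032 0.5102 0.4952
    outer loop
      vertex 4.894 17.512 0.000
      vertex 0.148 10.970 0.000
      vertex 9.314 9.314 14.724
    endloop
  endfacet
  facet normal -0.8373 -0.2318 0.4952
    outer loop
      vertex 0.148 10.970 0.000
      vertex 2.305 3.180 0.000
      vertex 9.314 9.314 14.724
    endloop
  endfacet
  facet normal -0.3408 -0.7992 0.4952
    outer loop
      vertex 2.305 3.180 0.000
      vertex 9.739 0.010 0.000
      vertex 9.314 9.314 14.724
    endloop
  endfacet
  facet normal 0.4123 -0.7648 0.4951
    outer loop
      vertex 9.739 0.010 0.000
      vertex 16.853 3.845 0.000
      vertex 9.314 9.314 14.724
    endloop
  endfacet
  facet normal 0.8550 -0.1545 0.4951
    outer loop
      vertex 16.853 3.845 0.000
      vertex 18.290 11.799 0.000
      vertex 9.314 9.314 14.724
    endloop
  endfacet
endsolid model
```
; perimeter-only toolpath
G21 ; units = mm
G90 ; absolute positioning
G28 ; home
; layer 1
G0 Z2.103
G0 X17.008 Y11.444
G1 X12.446 Y16.657
G1 X5.525 Y16.341
G1 X1.457 Y10.733
G1 X3.306 Y4.056
G1 X9.678 Y1.339
G1 X15.776 Y4.626
G1 X17.008 Y11.444
; layer 2
G0 Z4.207
G0 X15.725 Y11.089
G1 X11.924 Y15.433
G1 X6.157 Y15.170
G1 X2.767 Y10.497
G1 X4.308 Y4.933
G1 X9.618 Y2.668
G1 X14.699 Y5.408
G1 X15.725 Y11.089
; layer 3
G0 Z6.310
G0 X14.443 Y10.734
G1 X11.402 Y14.209
G1 X6.788 Y13.999
G1 X4.076 Y10.260
G1 X5.309 Y5.809
G1 X9.557 Y3.997
G1 X13.622 Y6.189
G1 X14.443 Y10.734
; layer 4
G0 Z8.414
G0 X13.161 Y10.379
G1 X10.880 Y12.986
G1 X7.420 Y12.827
G1 X5.386 Y10.024
G1 X6.310 Y6.685
G1 X9.496 Y5.327
G1 X12.545 Y6.970
G1 X13.161 Y10.379
; layer 5
G0 Z10.517
G0 X11.879 Y10.024
G1 X10.358 Y11.762
G1 X8.051 Y11.656
G1 X6.695 Y9.787
G1 X7.311 Y7.561
G1 X9.435 Y6.656
G1 X11.468 Y7.751
G1 X11.879 Y10.024
; layer 6
G0 Z12.621
G0 X10.596 Y9.669
G1 X9.836 Y10.538
G1 X8.683 Y10.485
G1 X8.005 Y9.551
G1 X8.313 Y8.438
G1 X9.375 Y7.985
G1 X10.391 Y8.533
G1 X10.596 Y9.669
M2 ; end

The solid is a regular 7-sided pyramid, base circumscribed radius ≈ 9.31 mm, apex at z ≈ 14.7 mm. Slicing at Δz = 2.103 mm — 7 equal slices spanning the solid's height, so layer i sits at z = i·h/7 — gives 6 non-empty perimeters. Each is a 7-segment closed polygon; G0 lifts to the layer z and rapids to the start vertex, then G1 traces the edges. The cross-section shrinks linearly with z (the slice at the apex is degenerate and omitted).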